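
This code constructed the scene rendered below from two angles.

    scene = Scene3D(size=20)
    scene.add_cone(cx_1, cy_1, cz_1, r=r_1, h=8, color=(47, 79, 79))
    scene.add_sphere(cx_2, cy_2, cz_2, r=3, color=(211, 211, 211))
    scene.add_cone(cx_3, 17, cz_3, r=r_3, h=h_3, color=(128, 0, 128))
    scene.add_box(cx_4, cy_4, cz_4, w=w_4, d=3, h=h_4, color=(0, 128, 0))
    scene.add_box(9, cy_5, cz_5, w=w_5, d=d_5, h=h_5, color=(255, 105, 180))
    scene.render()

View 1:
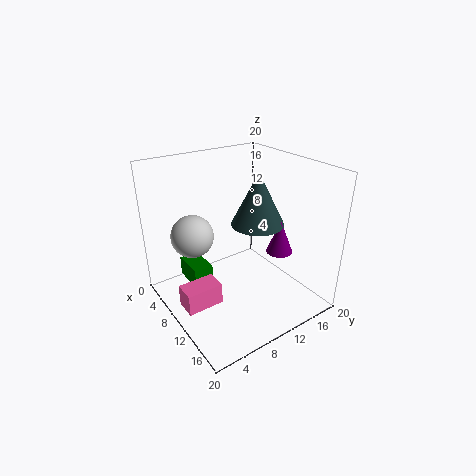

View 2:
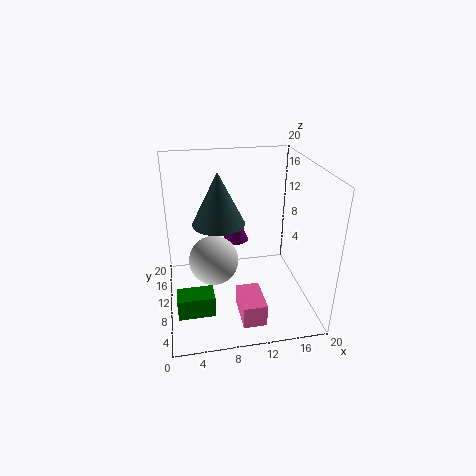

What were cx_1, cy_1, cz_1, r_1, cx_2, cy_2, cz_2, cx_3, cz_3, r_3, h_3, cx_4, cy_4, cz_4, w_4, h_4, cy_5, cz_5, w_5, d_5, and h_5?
cx_1 = 8; cy_1 = 15; cz_1 = 10; r_1 = 4; cx_2 = 6; cy_2 = 5; cz_2 = 10; cx_3 = 11; cz_3 = 6; r_3 = 2; h_3 = 5; cx_4 = 1; cy_4 = 5; cz_4 = 1; w_4 = 5; h_4 = 3; cy_5 = 1; cz_5 = 2; w_5 = 3; d_5 = 5; h_5 = 3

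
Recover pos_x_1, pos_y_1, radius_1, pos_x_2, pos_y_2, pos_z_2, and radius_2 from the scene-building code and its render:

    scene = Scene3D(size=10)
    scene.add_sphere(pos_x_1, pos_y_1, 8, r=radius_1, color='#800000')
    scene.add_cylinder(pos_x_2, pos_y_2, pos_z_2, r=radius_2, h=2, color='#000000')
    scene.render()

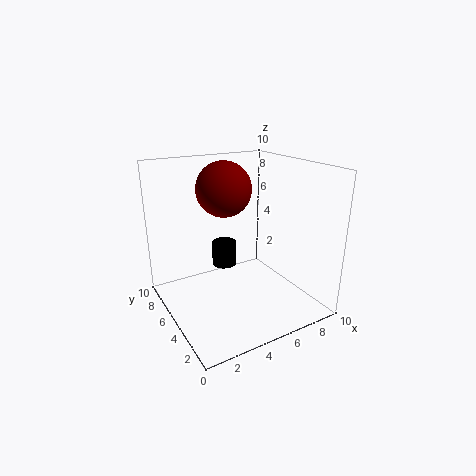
pos_x_1 = 5, pos_y_1 = 7, radius_1 = 2, pos_x_2 = 6, pos_y_2 = 9, pos_z_2 = 1, radius_2 = 1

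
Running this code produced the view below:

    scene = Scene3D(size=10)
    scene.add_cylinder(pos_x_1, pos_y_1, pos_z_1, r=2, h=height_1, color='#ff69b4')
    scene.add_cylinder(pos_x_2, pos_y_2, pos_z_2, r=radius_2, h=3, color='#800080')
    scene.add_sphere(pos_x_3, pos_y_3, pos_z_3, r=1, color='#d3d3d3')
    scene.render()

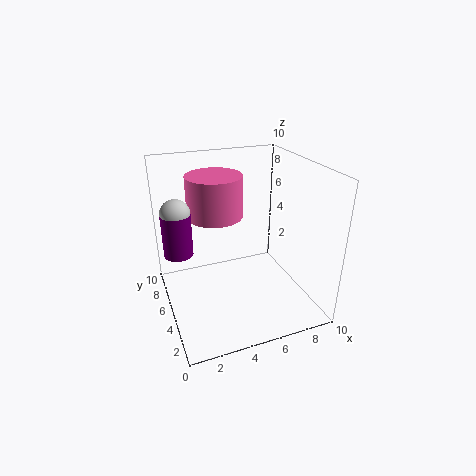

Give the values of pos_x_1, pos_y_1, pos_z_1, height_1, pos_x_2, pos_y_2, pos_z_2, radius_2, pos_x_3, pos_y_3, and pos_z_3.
pos_x_1 = 4, pos_y_1 = 7, pos_z_1 = 6, height_1 = 3, pos_x_2 = 1, pos_y_2 = 6, pos_z_2 = 4, radius_2 = 1, pos_x_3 = 1, pos_y_3 = 6, pos_z_3 = 7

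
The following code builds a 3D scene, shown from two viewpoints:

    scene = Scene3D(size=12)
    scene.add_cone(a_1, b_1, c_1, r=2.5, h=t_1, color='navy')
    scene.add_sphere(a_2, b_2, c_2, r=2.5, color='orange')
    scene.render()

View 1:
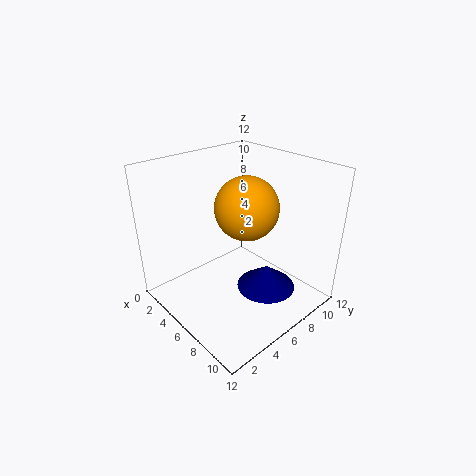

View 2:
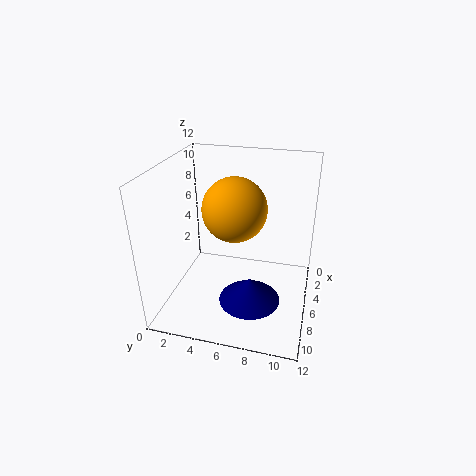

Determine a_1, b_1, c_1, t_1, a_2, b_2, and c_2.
a_1 = 8, b_1 = 7.5, c_1 = 1.5, t_1 = 2, a_2 = 7, b_2 = 6, c_2 = 9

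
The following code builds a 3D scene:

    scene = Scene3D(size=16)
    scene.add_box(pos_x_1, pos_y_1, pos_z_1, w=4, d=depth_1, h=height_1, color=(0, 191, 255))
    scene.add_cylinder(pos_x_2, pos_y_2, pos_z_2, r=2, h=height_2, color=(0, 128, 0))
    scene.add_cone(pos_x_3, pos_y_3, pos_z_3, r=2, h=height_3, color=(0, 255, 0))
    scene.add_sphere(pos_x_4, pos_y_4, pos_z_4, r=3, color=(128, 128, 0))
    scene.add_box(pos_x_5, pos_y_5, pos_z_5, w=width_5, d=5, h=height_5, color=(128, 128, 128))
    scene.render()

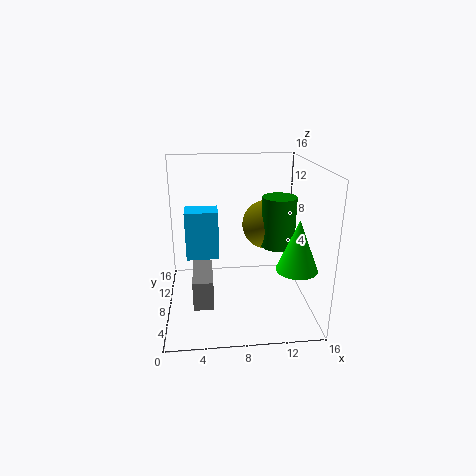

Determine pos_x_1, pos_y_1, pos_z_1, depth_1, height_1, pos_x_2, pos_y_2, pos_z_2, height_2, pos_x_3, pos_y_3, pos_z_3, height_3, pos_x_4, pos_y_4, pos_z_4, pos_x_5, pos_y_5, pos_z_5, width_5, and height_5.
pos_x_1 = 2
pos_y_1 = 11
pos_z_1 = 4
depth_1 = 3
height_1 = 6
pos_x_2 = 13
pos_y_2 = 10
pos_z_2 = 6
height_2 = 6
pos_x_3 = 13
pos_y_3 = 2
pos_z_3 = 7
height_3 = 5
pos_x_4 = 12
pos_y_4 = 12
pos_z_4 = 8
pos_x_5 = 3
pos_y_5 = 2
pos_z_5 = 3
width_5 = 2
height_5 = 3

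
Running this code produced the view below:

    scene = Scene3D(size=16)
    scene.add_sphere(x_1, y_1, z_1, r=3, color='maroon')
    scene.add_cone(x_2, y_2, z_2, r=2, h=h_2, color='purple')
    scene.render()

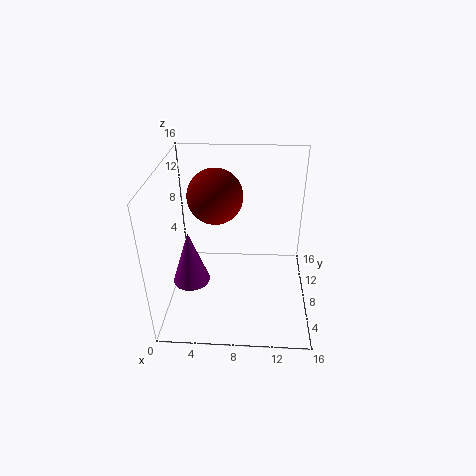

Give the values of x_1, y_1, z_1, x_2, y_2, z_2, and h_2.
x_1 = 5.5; y_1 = 9; z_1 = 12.5; x_2 = 3; y_2 = 5.5; z_2 = 4; h_2 = 6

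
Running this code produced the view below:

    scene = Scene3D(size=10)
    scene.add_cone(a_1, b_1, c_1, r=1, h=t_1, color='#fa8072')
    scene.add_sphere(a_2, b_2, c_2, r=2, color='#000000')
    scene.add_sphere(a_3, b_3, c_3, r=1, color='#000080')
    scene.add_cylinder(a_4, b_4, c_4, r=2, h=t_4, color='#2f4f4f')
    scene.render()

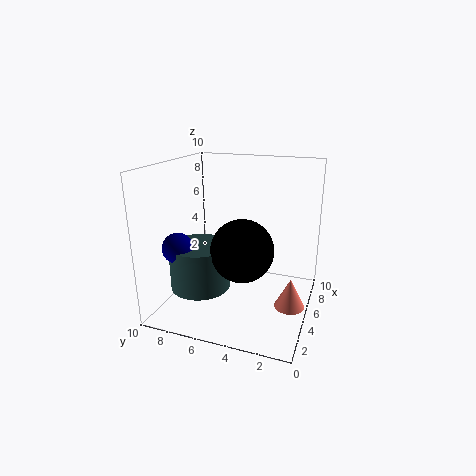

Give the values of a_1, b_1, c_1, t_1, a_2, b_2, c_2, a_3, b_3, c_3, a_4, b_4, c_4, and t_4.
a_1 = 4, b_1 = 1, c_1 = 1, t_1 = 2, a_2 = 3, b_2 = 4, c_2 = 5, a_3 = 2, b_3 = 8, c_3 = 5, a_4 = 3, b_4 = 7, c_4 = 2, t_4 = 3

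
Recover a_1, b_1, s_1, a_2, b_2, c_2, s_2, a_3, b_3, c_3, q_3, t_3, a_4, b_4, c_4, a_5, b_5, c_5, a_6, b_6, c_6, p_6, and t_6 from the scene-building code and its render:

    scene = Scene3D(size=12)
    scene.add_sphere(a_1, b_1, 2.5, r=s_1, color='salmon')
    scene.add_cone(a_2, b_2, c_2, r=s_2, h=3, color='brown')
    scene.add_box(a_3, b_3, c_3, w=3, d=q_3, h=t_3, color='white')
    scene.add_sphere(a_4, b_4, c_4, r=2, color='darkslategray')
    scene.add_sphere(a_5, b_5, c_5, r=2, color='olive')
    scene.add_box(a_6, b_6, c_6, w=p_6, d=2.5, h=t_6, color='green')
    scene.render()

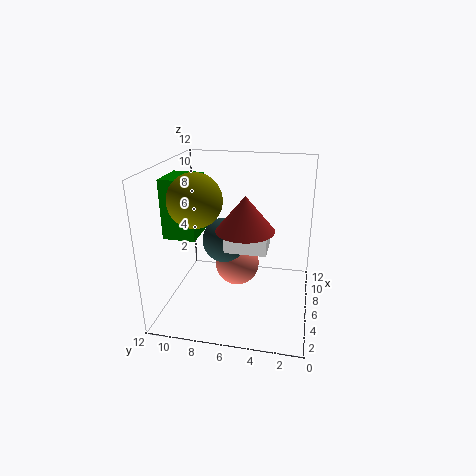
a_1 = 8, b_1 = 6.5, s_1 = 2, a_2 = 6.5, b_2 = 5.5, c_2 = 6.5, s_2 = 2.5, a_3 = 5, b_3 = 3.5, c_3 = 5, q_3 = 3.5, t_3 = 1.5, a_4 = 7.5, b_4 = 7.5, c_4 = 5, a_5 = 3, b_5 = 8.5, c_5 = 10, a_6 = 2.5, b_6 = 8.5, c_6 = 7, p_6 = 3, t_6 = 4.5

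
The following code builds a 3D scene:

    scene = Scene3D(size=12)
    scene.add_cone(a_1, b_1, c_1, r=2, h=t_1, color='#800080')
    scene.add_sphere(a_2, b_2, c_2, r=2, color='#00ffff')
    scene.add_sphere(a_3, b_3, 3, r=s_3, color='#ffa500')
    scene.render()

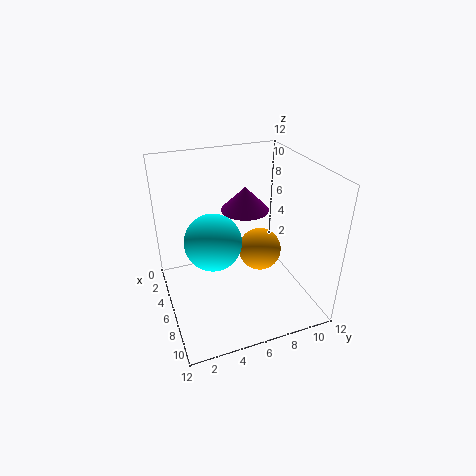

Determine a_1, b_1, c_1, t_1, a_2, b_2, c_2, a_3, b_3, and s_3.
a_1 = 5; b_1 = 7; c_1 = 8; t_1 = 2; a_2 = 9; b_2 = 3; c_2 = 8; a_3 = 4; b_3 = 9; s_3 = 2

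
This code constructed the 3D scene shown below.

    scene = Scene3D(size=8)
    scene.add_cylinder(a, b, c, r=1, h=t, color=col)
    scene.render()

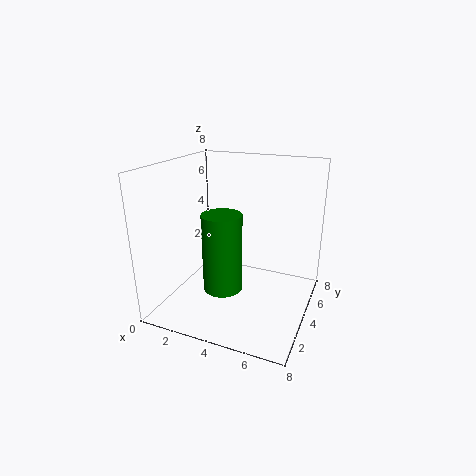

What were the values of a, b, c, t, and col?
a = 4, b = 2, c = 2, t = 4, col = 'green'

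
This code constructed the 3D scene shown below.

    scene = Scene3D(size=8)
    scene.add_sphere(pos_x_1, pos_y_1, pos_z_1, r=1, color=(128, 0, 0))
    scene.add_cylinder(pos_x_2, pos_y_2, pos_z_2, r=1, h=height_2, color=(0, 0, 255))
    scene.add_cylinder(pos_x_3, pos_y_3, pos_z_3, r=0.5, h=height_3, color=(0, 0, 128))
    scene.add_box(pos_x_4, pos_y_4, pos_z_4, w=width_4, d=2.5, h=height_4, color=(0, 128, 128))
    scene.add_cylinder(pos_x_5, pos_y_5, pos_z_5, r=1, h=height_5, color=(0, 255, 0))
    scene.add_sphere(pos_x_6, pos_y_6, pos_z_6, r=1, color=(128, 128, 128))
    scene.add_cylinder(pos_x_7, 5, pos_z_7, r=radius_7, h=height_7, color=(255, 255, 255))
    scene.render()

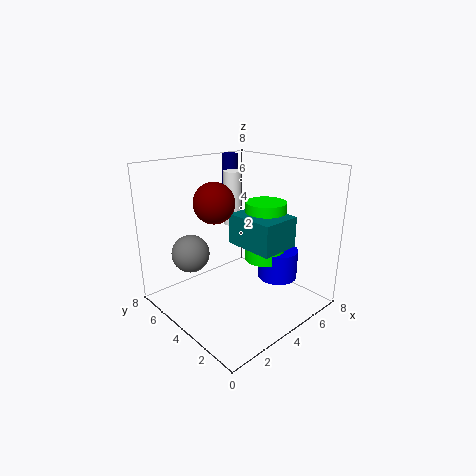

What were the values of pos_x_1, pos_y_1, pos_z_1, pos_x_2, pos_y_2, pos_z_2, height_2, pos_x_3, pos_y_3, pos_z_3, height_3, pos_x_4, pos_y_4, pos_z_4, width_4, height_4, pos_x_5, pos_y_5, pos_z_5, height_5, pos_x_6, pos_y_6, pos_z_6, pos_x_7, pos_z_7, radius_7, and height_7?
pos_x_1 = 2
pos_y_1 = 3.5
pos_z_1 = 6.5
pos_x_2 = 4.5
pos_y_2 = 1.5
pos_z_2 = 2.5
height_2 = 1.5
pos_x_3 = 6.5
pos_y_3 = 7.5
pos_z_3 = 5
height_3 = 3
pos_x_4 = 2.5
pos_y_4 = 0.5
pos_z_4 = 4.5
width_4 = 2
height_4 = 1.5
pos_x_5 = 4
pos_y_5 = 2
pos_z_5 = 3.5
height_5 = 3
pos_x_6 = 1.5
pos_y_6 = 5
pos_z_6 = 3.5
pos_x_7 = 4.5
pos_z_7 = 4.5
radius_7 = 0.5
height_7 = 3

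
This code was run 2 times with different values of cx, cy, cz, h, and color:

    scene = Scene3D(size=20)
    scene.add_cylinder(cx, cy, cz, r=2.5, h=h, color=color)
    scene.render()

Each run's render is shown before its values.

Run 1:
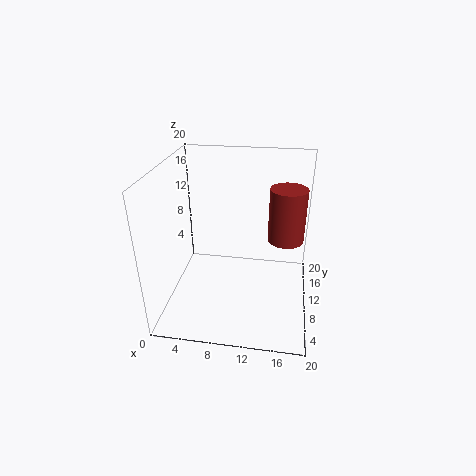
cx = 16.5, cy = 11.5, cz = 9.5, h = 7.5, color = 'brown'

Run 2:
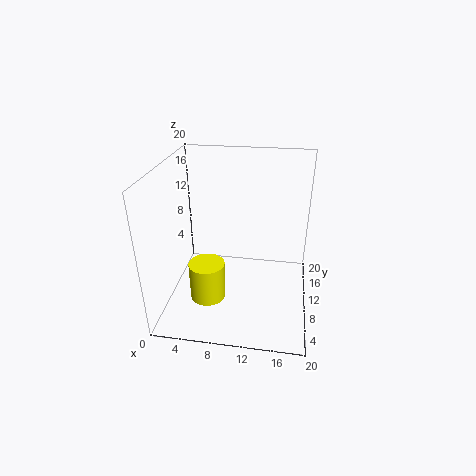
cx = 6, cy = 7.5, cz = 1.5, h = 5.5, color = 'yellow'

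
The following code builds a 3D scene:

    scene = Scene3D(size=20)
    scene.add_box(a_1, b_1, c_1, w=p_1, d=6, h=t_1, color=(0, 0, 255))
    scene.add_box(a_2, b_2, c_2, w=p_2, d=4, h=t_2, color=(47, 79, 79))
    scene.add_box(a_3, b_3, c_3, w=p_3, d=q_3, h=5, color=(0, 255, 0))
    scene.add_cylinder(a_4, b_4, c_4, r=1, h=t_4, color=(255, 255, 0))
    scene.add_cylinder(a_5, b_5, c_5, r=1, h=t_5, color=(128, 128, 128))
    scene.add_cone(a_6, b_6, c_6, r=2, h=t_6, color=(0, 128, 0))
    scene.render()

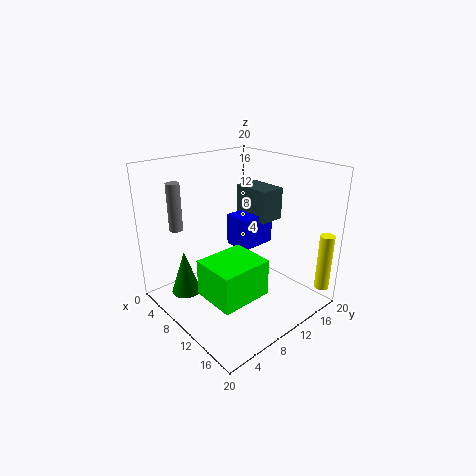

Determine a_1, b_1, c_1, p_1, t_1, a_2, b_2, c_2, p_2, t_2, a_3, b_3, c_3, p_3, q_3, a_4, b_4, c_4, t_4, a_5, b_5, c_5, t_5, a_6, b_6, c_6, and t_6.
a_1 = 4, b_1 = 13, c_1 = 6, p_1 = 4, t_1 = 5, a_2 = 3, b_2 = 16, c_2 = 10, p_2 = 6, t_2 = 5, a_3 = 10, b_3 = 3, c_3 = 4, p_3 = 6, q_3 = 7, a_4 = 19, b_4 = 18, c_4 = 3, t_4 = 8, a_5 = 2, b_5 = 5, c_5 = 10, t_5 = 7, a_6 = 7, b_6 = 3, c_6 = 3, t_6 = 6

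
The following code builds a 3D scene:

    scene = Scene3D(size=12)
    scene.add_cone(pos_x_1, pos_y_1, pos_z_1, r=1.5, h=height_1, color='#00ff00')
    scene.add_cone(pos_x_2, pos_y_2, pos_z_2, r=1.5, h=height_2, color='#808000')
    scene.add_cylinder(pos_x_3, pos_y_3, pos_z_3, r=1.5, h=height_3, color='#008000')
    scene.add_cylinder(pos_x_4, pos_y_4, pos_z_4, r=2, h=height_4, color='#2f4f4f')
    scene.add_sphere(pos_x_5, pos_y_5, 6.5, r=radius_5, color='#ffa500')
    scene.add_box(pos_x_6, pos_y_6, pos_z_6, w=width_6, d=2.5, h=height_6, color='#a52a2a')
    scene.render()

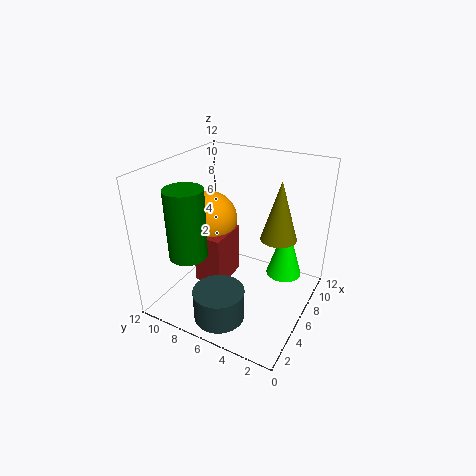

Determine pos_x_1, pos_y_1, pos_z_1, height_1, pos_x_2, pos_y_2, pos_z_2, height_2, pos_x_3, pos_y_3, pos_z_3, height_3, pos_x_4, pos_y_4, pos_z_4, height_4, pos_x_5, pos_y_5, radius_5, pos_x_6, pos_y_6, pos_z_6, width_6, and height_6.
pos_x_1 = 8, pos_y_1 = 2.5, pos_z_1 = 2.5, height_1 = 5, pos_x_2 = 7.5, pos_y_2 = 3, pos_z_2 = 6, height_2 = 5, pos_x_3 = 2.5, pos_y_3 = 8.5, pos_z_3 = 5.5, height_3 = 5.5, pos_x_4 = 2, pos_y_4 = 5.5, pos_z_4 = 1, height_4 = 2.5, pos_x_5 = 7, pos_y_5 = 9.5, radius_5 = 2.5, pos_x_6 = 4.5, pos_y_6 = 7, pos_z_6 = 1.5, width_6 = 3.5, height_6 = 4.5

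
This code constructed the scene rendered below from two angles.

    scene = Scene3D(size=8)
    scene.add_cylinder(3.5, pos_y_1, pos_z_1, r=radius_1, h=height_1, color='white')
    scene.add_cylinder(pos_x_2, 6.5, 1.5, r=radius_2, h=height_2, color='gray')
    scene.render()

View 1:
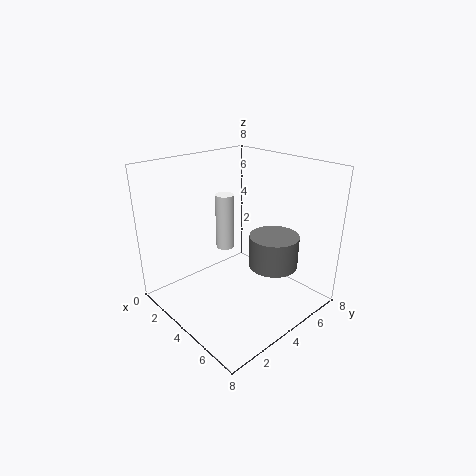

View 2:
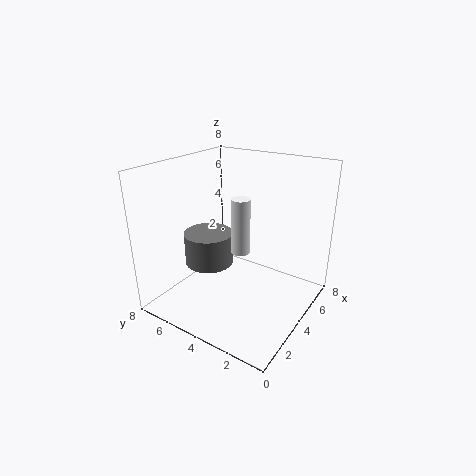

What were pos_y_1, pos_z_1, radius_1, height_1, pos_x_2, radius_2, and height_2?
pos_y_1 = 3.5, pos_z_1 = 3.5, radius_1 = 0.5, height_1 = 3, pos_x_2 = 4.5, radius_2 = 1.5, height_2 = 2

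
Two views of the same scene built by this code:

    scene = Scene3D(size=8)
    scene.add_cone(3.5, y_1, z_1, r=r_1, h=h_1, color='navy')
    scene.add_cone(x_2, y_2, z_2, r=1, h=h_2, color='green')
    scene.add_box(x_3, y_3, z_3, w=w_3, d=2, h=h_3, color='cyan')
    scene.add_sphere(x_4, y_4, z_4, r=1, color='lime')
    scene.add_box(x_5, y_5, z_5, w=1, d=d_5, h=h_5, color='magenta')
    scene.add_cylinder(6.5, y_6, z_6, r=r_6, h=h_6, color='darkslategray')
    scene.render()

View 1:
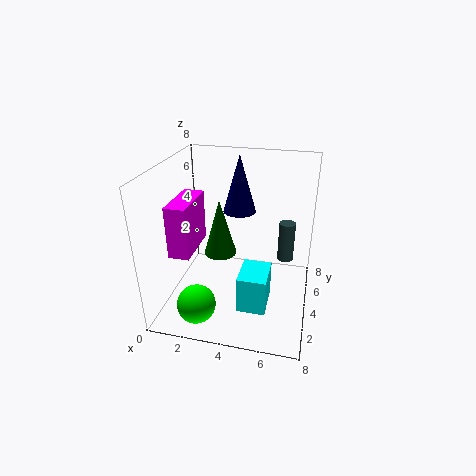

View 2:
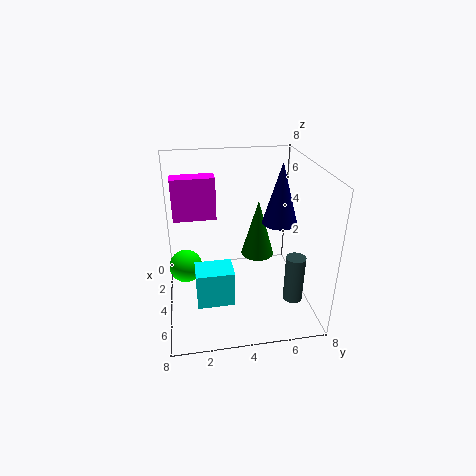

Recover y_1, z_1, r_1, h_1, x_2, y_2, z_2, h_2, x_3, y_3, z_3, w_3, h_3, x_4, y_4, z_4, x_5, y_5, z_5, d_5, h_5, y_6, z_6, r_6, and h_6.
y_1 = 6.5; z_1 = 4.5; r_1 = 1; h_1 = 3.5; x_2 = 2.5; y_2 = 5.5; z_2 = 2; h_2 = 3.5; x_3 = 4.5; y_3 = 1.5; z_3 = 1; w_3 = 1.5; h_3 = 2; x_4 = 2.5; y_4 = 1; z_4 = 1.5; x_5 = 1.5; y_5 = 0.5; z_5 = 4.5; d_5 = 2.5; h_5 = 2.5; y_6 = 6.5; z_6 = 1.5; r_6 = 0.5; h_6 = 2.5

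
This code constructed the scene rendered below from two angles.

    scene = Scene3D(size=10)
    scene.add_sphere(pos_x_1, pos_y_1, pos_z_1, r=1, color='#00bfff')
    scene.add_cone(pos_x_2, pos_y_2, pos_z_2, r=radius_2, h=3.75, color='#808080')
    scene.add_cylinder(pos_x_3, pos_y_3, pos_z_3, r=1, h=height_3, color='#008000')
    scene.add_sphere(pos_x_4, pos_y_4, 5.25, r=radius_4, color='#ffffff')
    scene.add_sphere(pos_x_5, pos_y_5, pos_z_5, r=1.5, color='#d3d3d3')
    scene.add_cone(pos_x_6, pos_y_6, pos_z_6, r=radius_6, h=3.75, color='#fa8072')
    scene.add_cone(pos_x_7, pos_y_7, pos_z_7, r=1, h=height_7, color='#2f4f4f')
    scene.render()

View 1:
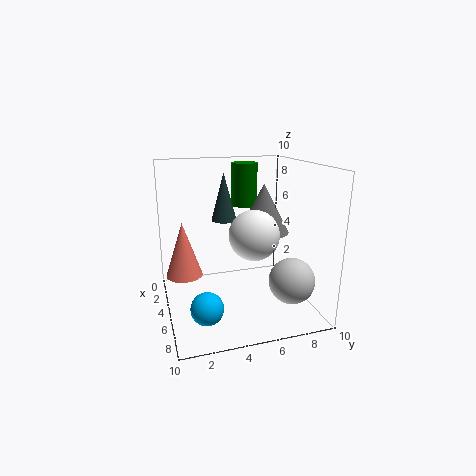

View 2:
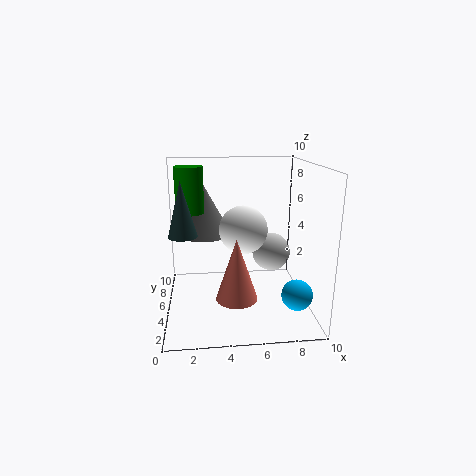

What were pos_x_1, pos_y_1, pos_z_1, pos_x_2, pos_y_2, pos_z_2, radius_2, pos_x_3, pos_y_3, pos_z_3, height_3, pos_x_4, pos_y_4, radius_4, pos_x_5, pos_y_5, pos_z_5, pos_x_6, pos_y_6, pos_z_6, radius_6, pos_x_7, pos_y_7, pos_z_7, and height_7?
pos_x_1 = 8.5, pos_y_1 = 2, pos_z_1 = 2, pos_x_2 = 2.75, pos_y_2 = 7.75, pos_z_2 = 4.5, radius_2 = 2, pos_x_3 = 1.75, pos_y_3 = 6.5, pos_z_3 = 6.5, height_3 = 3.25, pos_x_4 = 5.5, pos_y_4 = 6, radius_4 = 1.75, pos_x_5 = 8, pos_y_5 = 7.75, pos_z_5 = 2.75, pos_x_6 = 4.5, pos_y_6 = 1.25, pos_z_6 = 2.5, radius_6 = 1.25, pos_x_7 = 1.25, pos_y_7 = 5, pos_z_7 = 5.25, height_7 = 3.75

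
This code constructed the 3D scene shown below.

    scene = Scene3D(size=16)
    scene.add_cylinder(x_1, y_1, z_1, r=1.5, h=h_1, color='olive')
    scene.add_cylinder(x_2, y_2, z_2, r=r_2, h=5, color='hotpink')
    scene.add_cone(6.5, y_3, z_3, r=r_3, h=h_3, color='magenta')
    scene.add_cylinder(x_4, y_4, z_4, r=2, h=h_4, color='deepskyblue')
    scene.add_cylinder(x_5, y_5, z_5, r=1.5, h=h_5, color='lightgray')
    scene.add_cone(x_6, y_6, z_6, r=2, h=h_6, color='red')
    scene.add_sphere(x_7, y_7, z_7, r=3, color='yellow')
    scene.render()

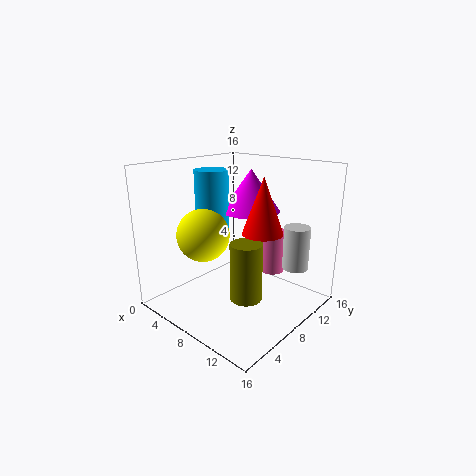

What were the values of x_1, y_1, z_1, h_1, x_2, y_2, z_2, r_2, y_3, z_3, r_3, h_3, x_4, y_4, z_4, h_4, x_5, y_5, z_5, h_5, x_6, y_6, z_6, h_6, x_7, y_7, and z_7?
x_1 = 13; y_1 = 3.5; z_1 = 4.5; h_1 = 5.5; x_2 = 9.5; y_2 = 12.5; z_2 = 3; r_2 = 1.5; y_3 = 12; z_3 = 10; r_3 = 3.5; h_3 = 5; x_4 = 3.5; y_4 = 8.5; z_4 = 8; h_4 = 7; x_5 = 12.5; y_5 = 13; z_5 = 4; h_5 = 5; x_6 = 12.5; y_6 = 6.5; z_6 = 10; h_6 = 5.5; x_7 = 4.5; y_7 = 6; z_7 = 8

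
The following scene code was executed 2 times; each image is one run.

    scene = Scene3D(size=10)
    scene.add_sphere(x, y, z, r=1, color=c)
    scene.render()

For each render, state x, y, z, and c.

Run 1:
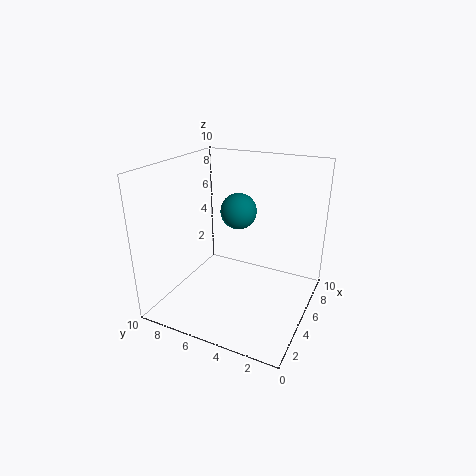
x = 2; y = 3.5; z = 8.25; c = 'teal'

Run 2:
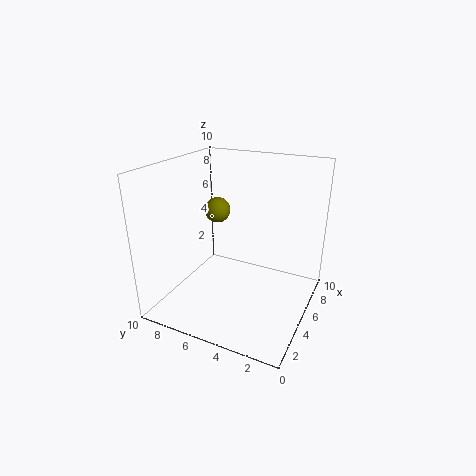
x = 7.5; y = 8; z = 5.75; c = 'olive'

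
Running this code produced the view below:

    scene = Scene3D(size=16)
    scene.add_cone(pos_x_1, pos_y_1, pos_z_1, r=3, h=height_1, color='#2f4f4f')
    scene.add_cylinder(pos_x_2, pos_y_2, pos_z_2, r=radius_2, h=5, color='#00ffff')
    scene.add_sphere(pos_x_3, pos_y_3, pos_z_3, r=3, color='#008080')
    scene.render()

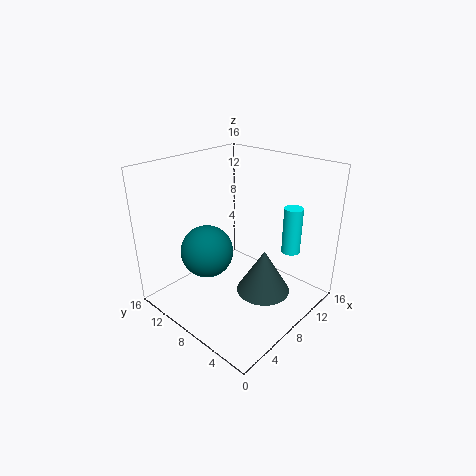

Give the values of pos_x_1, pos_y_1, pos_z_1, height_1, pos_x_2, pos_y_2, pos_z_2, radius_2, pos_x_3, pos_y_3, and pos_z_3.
pos_x_1 = 9; pos_y_1 = 5; pos_z_1 = 2; height_1 = 5; pos_x_2 = 11; pos_y_2 = 3; pos_z_2 = 7; radius_2 = 1; pos_x_3 = 6; pos_y_3 = 11; pos_z_3 = 6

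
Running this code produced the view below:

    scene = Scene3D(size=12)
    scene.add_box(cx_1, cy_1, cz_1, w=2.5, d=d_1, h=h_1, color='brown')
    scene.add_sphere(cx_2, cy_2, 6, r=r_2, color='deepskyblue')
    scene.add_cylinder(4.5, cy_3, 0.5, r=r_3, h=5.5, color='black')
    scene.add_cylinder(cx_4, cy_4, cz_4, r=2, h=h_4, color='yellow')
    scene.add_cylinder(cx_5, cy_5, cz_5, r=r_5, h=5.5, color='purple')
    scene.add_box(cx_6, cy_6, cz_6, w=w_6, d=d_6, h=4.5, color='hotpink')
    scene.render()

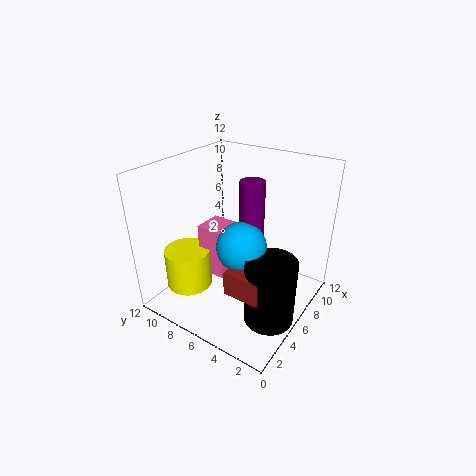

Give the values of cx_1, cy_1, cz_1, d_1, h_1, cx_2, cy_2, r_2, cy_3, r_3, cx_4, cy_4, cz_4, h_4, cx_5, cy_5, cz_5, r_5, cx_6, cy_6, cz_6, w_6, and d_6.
cx_1 = 2.5; cy_1 = 2; cz_1 = 3; d_1 = 3; h_1 = 2; cx_2 = 5; cy_2 = 5; r_2 = 2; cy_3 = 2; r_3 = 2; cx_4 = 4; cy_4 = 10; cz_4 = 1; h_4 = 3.5; cx_5 = 6.5; cy_5 = 5; cz_5 = 5.5; r_5 = 1; cx_6 = 5; cy_6 = 7; cz_6 = 2; w_6 = 2.5; d_6 = 2.5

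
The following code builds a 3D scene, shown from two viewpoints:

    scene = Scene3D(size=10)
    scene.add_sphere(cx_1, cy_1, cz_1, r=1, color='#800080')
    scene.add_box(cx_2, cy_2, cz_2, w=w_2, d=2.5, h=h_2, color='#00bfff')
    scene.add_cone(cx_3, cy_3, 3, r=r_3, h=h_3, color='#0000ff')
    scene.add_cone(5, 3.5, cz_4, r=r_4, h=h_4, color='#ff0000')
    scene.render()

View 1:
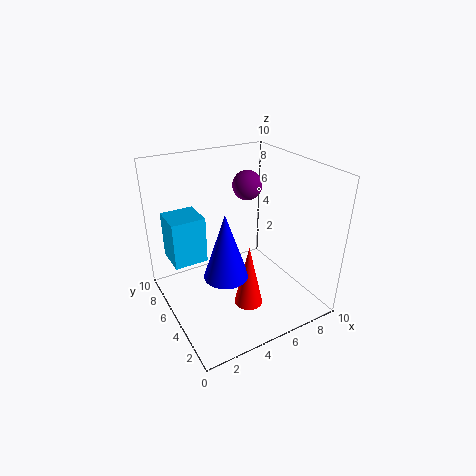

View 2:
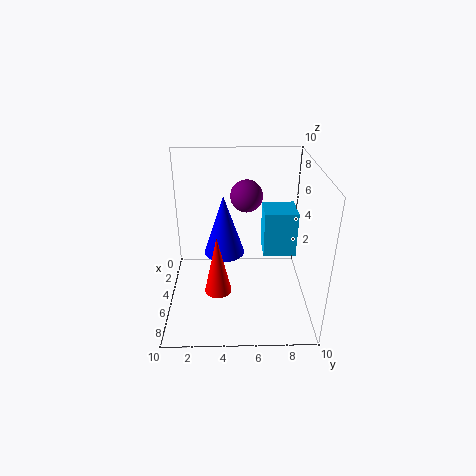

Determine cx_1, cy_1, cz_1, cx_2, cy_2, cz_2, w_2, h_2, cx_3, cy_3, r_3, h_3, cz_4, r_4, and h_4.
cx_1 = 6
cy_1 = 5.5
cz_1 = 8.5
cx_2 = 1
cy_2 = 7
cz_2 = 2.5
w_2 = 2.5
h_2 = 3.5
cx_3 = 3.5
cy_3 = 4
r_3 = 1.5
h_3 = 4.5
cz_4 = 0.5
r_4 = 1
h_4 = 4.5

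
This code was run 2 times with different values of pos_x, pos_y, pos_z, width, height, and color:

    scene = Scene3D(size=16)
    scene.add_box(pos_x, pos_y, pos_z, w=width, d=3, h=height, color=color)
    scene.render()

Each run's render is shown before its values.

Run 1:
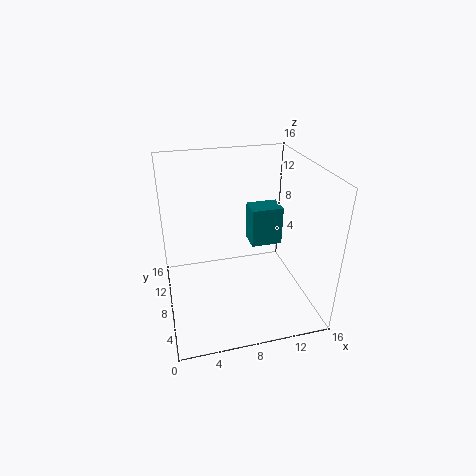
pos_x = 11
pos_y = 12
pos_z = 4
width = 4
height = 5
color = 'teal'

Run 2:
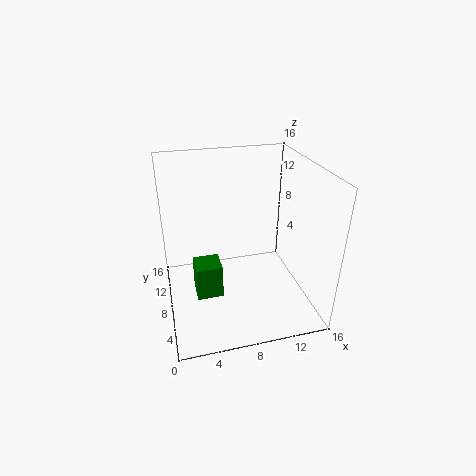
pos_x = 3
pos_y = 7
pos_z = 1
width = 3
height = 4
color = 'green'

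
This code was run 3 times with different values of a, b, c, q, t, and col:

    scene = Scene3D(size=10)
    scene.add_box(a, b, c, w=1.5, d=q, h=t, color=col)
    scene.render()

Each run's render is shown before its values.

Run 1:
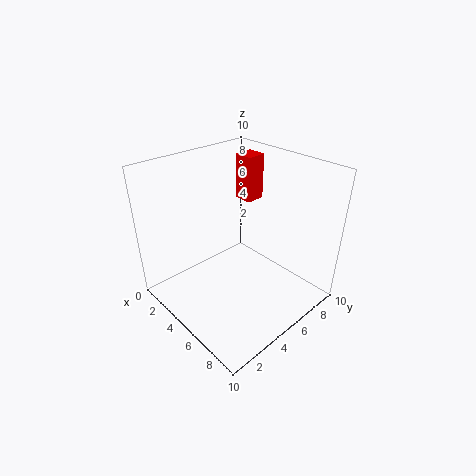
a = 1.5
b = 8
c = 6
q = 1.5
t = 3.5
col = 'red'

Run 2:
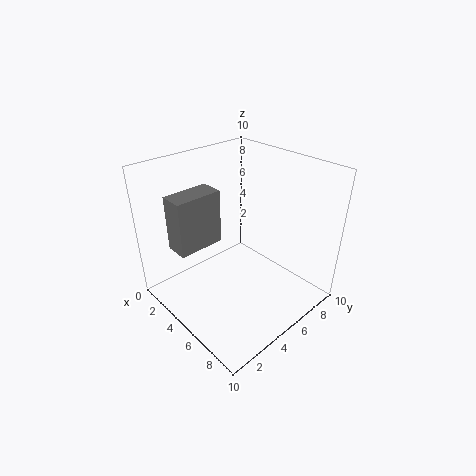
a = 3.5
b = 0.5
c = 5.5
q = 3
t = 3.5
col = 'gray'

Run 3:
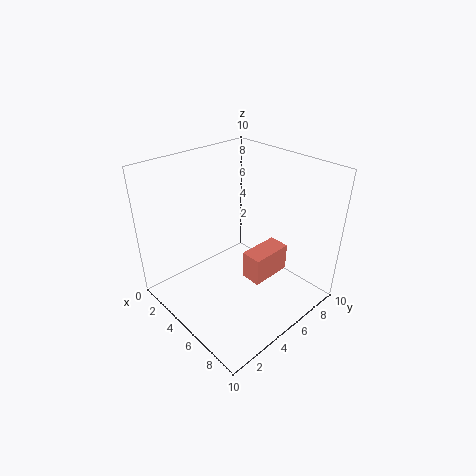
a = 5.5
b = 5
c = 2
q = 3
t = 2
col = 'salmon'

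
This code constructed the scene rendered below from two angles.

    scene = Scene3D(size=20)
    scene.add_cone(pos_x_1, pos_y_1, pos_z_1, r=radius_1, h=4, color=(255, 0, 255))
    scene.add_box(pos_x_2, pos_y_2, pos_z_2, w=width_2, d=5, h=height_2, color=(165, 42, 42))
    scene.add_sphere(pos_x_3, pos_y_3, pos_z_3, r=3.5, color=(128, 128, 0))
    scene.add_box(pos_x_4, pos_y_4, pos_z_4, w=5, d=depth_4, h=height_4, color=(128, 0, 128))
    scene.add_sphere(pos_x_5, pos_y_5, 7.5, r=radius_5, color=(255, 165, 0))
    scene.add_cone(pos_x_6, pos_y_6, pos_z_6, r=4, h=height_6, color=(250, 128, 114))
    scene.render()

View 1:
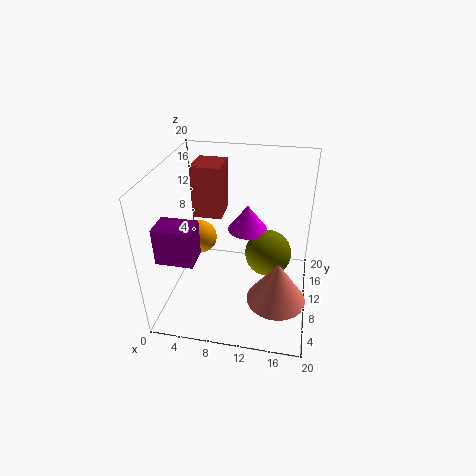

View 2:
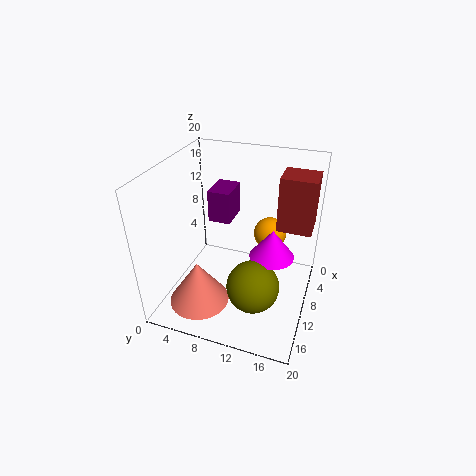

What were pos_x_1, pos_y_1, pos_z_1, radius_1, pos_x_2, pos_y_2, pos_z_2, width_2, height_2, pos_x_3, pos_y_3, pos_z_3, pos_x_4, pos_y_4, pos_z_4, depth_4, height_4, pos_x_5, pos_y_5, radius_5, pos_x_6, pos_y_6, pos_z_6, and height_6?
pos_x_1 = 10.5
pos_y_1 = 15
pos_z_1 = 8.5
radius_1 = 3
pos_x_2 = 2
pos_y_2 = 14.5
pos_z_2 = 10
width_2 = 4.5
height_2 = 8
pos_x_3 = 14
pos_y_3 = 13.5
pos_z_3 = 5.5
pos_x_4 = 0.5
pos_y_4 = 3.5
pos_z_4 = 9
depth_4 = 3.5
height_4 = 5
pos_x_5 = 3.5
pos_y_5 = 13
radius_5 = 2.5
pos_x_6 = 16
pos_y_6 = 6.5
pos_z_6 = 3
height_6 = 6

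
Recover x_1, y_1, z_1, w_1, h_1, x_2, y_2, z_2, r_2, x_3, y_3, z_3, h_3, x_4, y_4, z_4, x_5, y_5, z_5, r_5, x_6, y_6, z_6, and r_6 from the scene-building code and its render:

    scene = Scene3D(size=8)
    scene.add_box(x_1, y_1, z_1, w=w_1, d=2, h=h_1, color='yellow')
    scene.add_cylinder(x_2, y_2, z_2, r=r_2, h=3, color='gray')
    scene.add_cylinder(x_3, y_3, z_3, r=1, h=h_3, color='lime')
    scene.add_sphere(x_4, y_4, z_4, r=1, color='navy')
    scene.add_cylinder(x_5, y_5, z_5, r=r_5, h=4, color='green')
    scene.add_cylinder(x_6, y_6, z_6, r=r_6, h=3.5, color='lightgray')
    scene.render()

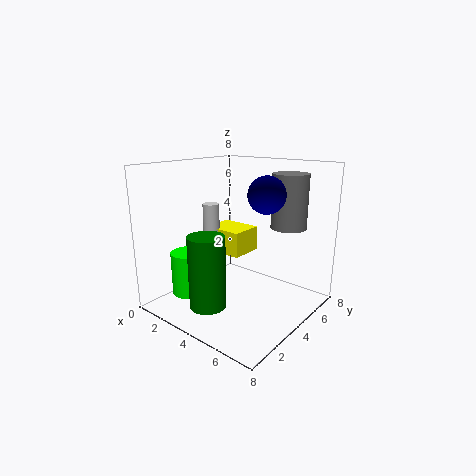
x_1 = 1
y_1 = 4.5
z_1 = 2.5
w_1 = 2.5
h_1 = 1.5
x_2 = 6
y_2 = 6
z_2 = 4.5
r_2 = 1
x_3 = 1.5
y_3 = 2.5
z_3 = 0.5
h_3 = 2.5
x_4 = 5.5
y_4 = 4.5
z_4 = 6.5
x_5 = 3.5
y_5 = 2
z_5 = 0.5
r_5 = 1
x_6 = 1.5
y_6 = 4.5
z_6 = 2
r_6 = 0.5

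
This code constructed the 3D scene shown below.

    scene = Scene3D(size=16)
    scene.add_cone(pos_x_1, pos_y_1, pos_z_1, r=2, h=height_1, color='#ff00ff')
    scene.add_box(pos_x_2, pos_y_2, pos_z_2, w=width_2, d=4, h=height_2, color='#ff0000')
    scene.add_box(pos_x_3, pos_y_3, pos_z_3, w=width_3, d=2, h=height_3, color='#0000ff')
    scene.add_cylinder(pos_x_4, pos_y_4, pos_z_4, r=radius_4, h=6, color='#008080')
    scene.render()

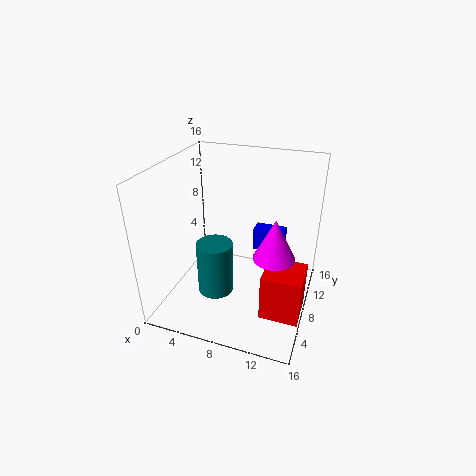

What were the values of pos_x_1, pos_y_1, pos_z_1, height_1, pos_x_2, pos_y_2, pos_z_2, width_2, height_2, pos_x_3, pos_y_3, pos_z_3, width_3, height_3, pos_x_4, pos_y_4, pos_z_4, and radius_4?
pos_x_1 = 13
pos_y_1 = 4
pos_z_1 = 9
height_1 = 4
pos_x_2 = 12
pos_y_2 = 3
pos_z_2 = 2
width_2 = 4
height_2 = 5
pos_x_3 = 8
pos_y_3 = 14
pos_z_3 = 3
width_3 = 4
height_3 = 3
pos_x_4 = 6
pos_y_4 = 6
pos_z_4 = 2
radius_4 = 2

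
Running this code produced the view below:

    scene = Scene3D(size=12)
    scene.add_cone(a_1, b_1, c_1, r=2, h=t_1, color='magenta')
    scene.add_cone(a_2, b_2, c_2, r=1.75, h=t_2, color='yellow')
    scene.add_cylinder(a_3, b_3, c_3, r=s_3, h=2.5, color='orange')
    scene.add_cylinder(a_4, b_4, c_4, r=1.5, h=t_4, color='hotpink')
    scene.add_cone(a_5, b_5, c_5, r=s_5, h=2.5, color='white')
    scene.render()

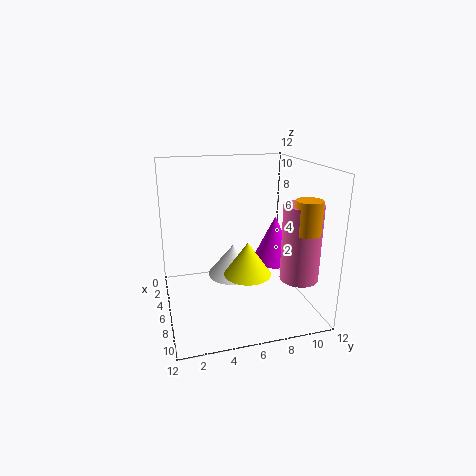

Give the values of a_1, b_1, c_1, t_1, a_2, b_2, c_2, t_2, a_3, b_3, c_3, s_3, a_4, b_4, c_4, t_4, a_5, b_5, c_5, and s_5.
a_1 = 4.25; b_1 = 10; c_1 = 2.75; t_1 = 4.25; a_2 = 9.5; b_2 = 5.75; c_2 = 4.5; t_2 = 2.5; a_3 = 10.25; b_3 = 10; c_3 = 7.5; s_3 = 1; a_4 = 9.5; b_4 = 10; c_4 = 3.5; t_4 = 6; a_5 = 7.25; b_5 = 5.25; c_5 = 3.5; s_5 = 2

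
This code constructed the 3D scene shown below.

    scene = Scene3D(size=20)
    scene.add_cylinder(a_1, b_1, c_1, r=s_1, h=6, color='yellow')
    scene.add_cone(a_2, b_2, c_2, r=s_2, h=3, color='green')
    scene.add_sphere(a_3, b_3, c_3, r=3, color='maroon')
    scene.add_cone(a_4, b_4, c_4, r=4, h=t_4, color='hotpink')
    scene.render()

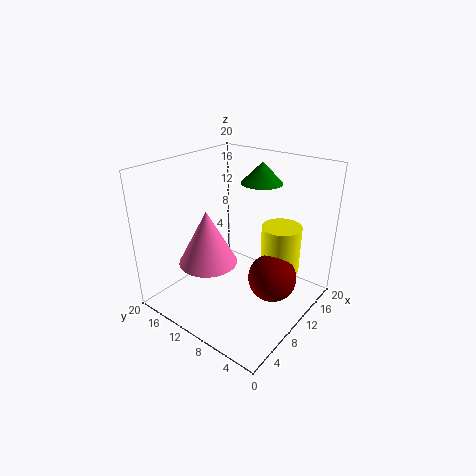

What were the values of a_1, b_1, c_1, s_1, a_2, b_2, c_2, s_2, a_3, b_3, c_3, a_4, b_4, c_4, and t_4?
a_1 = 10.5, b_1 = 3.5, c_1 = 7.5, s_1 = 2.5, a_2 = 15.5, b_2 = 10, c_2 = 16.5, s_2 = 3, a_3 = 8, b_3 = 3, c_3 = 7.5, a_4 = 6.5, b_4 = 12.5, c_4 = 7, t_4 = 7.5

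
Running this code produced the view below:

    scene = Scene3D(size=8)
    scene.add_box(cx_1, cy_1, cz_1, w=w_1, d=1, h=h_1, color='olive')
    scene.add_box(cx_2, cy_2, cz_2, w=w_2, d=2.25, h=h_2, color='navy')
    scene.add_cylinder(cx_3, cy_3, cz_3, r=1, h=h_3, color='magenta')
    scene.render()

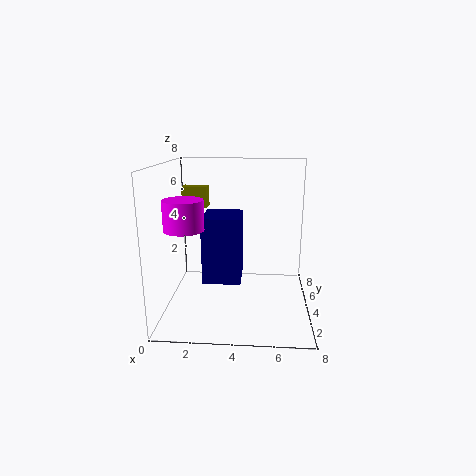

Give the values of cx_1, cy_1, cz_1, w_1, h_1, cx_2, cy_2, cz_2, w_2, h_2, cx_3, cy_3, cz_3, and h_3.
cx_1 = 0.5, cy_1 = 5.75, cz_1 = 5.25, w_1 = 1.5, h_1 = 1.25, cx_2 = 2.25, cy_2 = 2.25, cz_2 = 2, w_2 = 2, h_2 = 3.5, cx_3 = 1.5, cy_3 = 2, cz_3 = 5, h_3 = 1.5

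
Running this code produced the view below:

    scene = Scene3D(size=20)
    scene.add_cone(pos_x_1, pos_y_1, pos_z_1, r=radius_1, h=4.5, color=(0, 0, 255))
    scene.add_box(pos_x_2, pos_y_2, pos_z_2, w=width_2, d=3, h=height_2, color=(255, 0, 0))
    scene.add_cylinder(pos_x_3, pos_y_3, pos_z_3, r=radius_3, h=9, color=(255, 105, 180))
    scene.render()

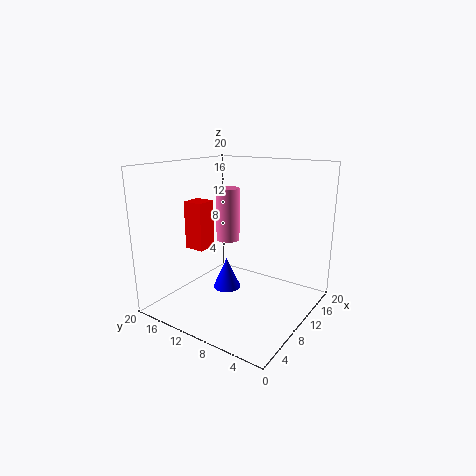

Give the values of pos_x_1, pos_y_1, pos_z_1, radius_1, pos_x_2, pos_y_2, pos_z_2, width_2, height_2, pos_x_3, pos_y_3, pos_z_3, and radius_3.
pos_x_1 = 10; pos_y_1 = 12; pos_z_1 = 2; radius_1 = 2; pos_x_2 = 8; pos_y_2 = 15; pos_z_2 = 7.5; width_2 = 3; height_2 = 7; pos_x_3 = 18; pos_y_3 = 17.5; pos_z_3 = 6; radius_3 = 2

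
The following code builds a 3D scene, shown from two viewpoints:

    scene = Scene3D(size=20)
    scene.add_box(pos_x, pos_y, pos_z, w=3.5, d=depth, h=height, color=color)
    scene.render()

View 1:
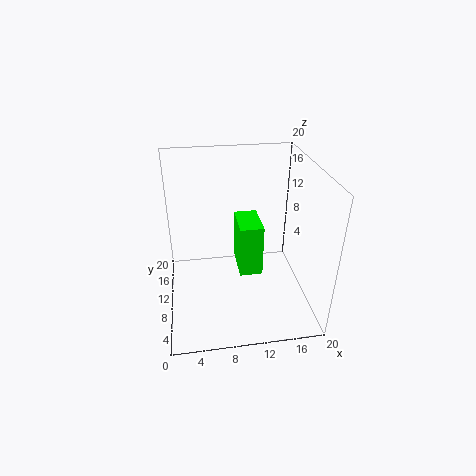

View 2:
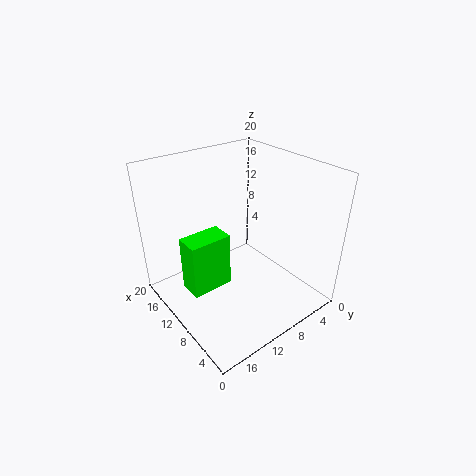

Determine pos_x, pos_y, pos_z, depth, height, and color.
pos_x = 10.5, pos_y = 11, pos_z = 2.5, depth = 6, height = 8, color = 'lime'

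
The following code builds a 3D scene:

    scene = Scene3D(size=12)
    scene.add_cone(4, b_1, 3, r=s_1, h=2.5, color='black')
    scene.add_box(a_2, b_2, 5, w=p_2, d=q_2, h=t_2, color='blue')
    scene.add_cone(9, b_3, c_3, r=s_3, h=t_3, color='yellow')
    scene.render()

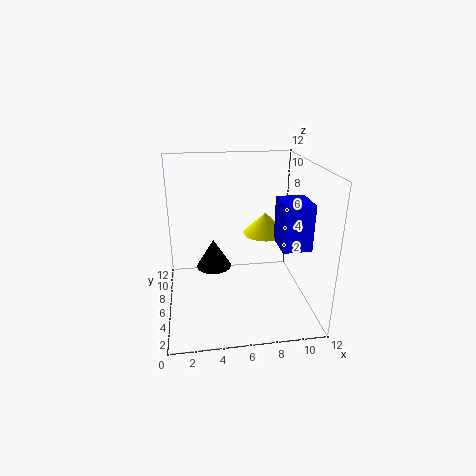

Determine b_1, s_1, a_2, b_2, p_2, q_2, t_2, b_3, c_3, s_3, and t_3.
b_1 = 7; s_1 = 1.5; a_2 = 9.5; b_2 = 4.5; p_2 = 2.5; q_2 = 3; t_2 = 4; b_3 = 9; c_3 = 5; s_3 = 2; t_3 = 2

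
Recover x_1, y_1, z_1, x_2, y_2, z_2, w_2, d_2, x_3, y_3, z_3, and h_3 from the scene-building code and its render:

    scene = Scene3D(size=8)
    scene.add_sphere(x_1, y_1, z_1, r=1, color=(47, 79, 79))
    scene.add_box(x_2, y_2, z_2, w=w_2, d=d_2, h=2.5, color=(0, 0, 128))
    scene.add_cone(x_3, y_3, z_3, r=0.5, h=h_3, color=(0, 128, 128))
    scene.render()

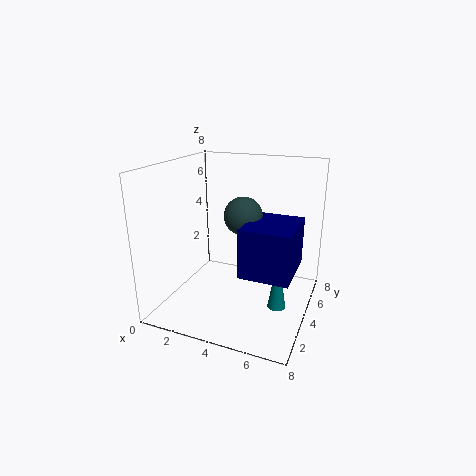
x_1 = 4.5
y_1 = 3.5
z_1 = 5.5
x_2 = 5
y_2 = 1.5
z_2 = 3
w_2 = 2.5
d_2 = 3
x_3 = 6.5
y_3 = 3.5
z_3 = 0.5
h_3 = 3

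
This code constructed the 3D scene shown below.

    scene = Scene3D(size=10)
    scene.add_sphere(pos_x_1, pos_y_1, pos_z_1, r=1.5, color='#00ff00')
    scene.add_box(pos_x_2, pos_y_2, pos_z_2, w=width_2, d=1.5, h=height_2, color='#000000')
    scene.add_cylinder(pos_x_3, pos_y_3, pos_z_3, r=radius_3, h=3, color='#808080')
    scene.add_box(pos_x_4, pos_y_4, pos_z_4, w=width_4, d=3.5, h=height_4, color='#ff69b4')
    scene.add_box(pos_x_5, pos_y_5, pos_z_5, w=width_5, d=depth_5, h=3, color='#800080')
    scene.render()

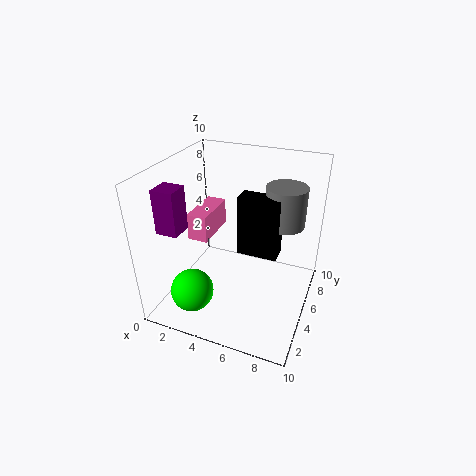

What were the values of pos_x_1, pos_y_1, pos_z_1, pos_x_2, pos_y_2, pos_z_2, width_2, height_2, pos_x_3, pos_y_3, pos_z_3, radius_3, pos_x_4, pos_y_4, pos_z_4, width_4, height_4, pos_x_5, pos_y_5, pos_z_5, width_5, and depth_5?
pos_x_1 = 2.5; pos_y_1 = 2.5; pos_z_1 = 1.5; pos_x_2 = 4.5; pos_y_2 = 6; pos_z_2 = 3; width_2 = 3; height_2 = 4.5; pos_x_3 = 7.5; pos_y_3 = 8; pos_z_3 = 5; radius_3 = 1.5; pos_x_4 = 1; pos_y_4 = 5; pos_z_4 = 4; width_4 = 1.5; height_4 = 2; pos_x_5 = 0.5; pos_y_5 = 2; pos_z_5 = 6; width_5 = 1.5; depth_5 = 1.5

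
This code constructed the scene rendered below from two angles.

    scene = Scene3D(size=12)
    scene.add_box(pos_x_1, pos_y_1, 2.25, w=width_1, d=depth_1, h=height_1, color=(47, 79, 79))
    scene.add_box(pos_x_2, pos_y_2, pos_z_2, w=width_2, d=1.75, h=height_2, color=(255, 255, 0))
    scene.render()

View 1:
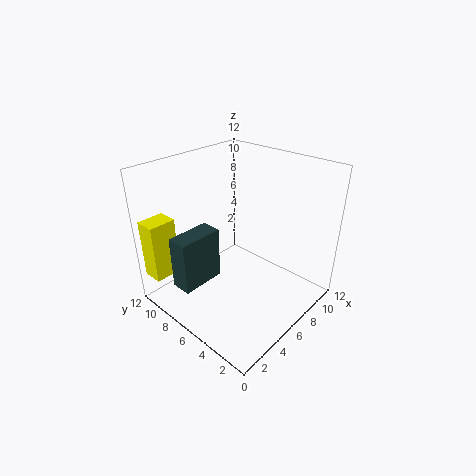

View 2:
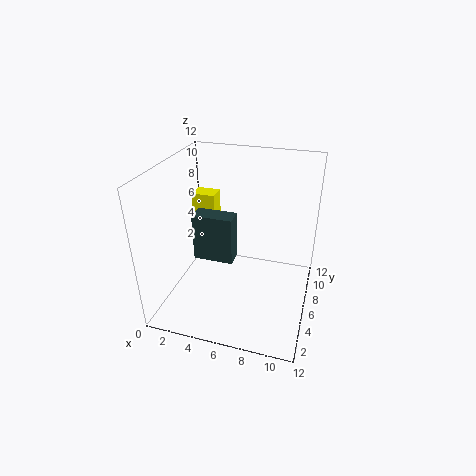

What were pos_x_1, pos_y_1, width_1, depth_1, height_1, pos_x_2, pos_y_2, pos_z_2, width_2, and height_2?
pos_x_1 = 1.25; pos_y_1 = 7.25; width_1 = 3.75; depth_1 = 1.75; height_1 = 4.5; pos_x_2 = 0.25; pos_y_2 = 9.75; pos_z_2 = 2.75; width_2 = 2.25; height_2 = 5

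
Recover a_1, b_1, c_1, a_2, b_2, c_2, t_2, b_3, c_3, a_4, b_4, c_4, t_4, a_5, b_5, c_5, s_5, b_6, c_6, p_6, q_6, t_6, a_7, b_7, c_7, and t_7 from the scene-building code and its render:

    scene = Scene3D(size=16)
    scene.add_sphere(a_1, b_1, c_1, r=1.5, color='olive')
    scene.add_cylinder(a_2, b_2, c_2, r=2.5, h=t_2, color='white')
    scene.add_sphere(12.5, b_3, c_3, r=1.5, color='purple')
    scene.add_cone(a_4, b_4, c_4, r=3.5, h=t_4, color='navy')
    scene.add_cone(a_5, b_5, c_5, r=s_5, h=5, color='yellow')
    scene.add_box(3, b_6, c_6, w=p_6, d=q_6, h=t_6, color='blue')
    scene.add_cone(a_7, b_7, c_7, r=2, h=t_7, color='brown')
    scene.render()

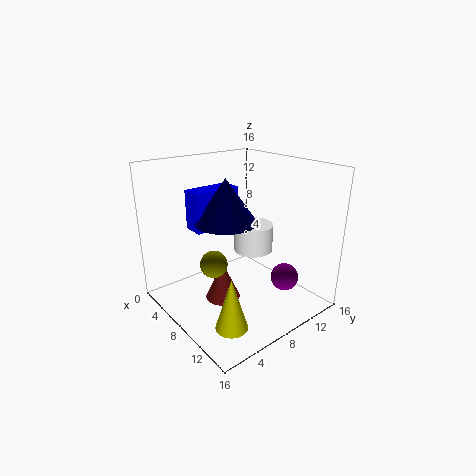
a_1 = 7.5
b_1 = 5
c_1 = 5.5
a_2 = 5
b_2 = 13
c_2 = 4
t_2 = 3.5
b_3 = 11
c_3 = 4
a_4 = 6.5
b_4 = 7.5
c_4 = 9.5
t_4 = 5
a_5 = 14.5
b_5 = 2
c_5 = 3
s_5 = 1.5
b_6 = 4.5
c_6 = 8.5
p_6 = 2.5
q_6 = 5.5
t_6 = 4.5
a_7 = 7
b_7 = 6.5
c_7 = 0.5
t_7 = 4.5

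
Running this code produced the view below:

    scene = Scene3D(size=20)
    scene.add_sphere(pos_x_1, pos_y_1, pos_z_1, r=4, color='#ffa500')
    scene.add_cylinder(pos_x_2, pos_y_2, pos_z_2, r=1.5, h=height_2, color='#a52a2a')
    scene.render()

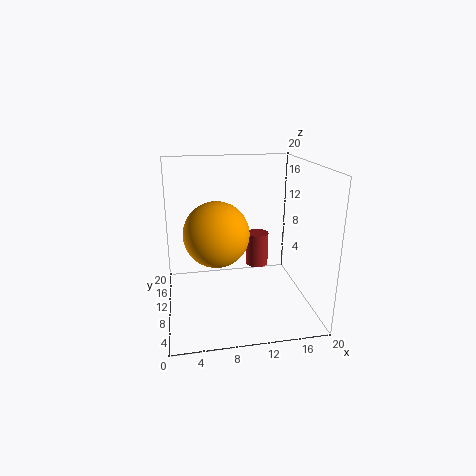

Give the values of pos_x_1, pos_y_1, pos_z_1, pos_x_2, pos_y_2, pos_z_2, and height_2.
pos_x_1 = 6.5
pos_y_1 = 5.5
pos_z_1 = 12.5
pos_x_2 = 12.5
pos_y_2 = 9
pos_z_2 = 6.5
height_2 = 4.5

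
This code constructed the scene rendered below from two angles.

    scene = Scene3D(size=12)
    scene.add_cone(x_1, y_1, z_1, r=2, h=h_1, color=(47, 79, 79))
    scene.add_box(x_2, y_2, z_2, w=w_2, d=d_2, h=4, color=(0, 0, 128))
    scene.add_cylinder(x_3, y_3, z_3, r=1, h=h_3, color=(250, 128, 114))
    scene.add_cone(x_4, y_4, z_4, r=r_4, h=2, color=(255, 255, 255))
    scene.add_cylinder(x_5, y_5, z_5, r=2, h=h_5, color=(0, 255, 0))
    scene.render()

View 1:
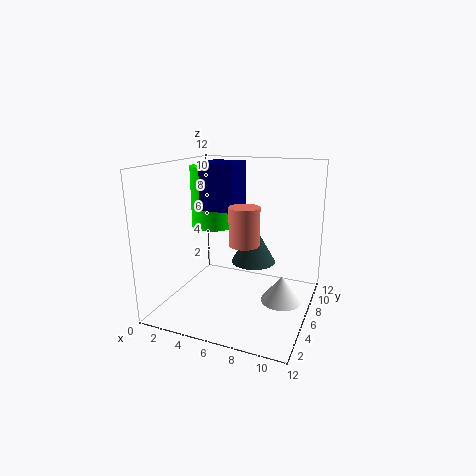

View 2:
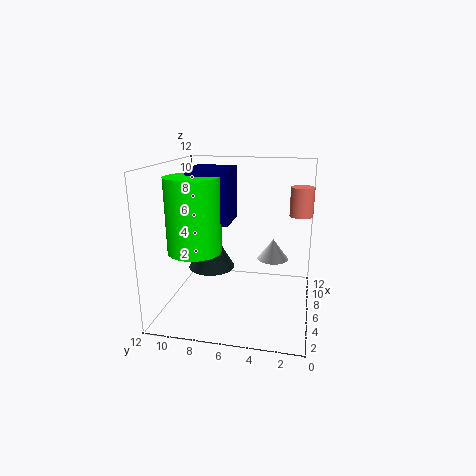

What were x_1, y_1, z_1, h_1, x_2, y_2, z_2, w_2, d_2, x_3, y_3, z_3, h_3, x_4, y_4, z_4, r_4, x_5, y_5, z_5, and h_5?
x_1 = 6.5, y_1 = 8.5, z_1 = 3, h_1 = 3.5, x_2 = 2.5, y_2 = 6, z_2 = 8, w_2 = 3, d_2 = 3, x_3 = 8.5, y_3 = 1, z_3 = 7.5, h_3 = 2.5, x_4 = 10.5, y_4 = 3.5, z_4 = 2.5, r_4 = 1.5, x_5 = 2.5, y_5 = 8.5, z_5 = 6, h_5 = 5.5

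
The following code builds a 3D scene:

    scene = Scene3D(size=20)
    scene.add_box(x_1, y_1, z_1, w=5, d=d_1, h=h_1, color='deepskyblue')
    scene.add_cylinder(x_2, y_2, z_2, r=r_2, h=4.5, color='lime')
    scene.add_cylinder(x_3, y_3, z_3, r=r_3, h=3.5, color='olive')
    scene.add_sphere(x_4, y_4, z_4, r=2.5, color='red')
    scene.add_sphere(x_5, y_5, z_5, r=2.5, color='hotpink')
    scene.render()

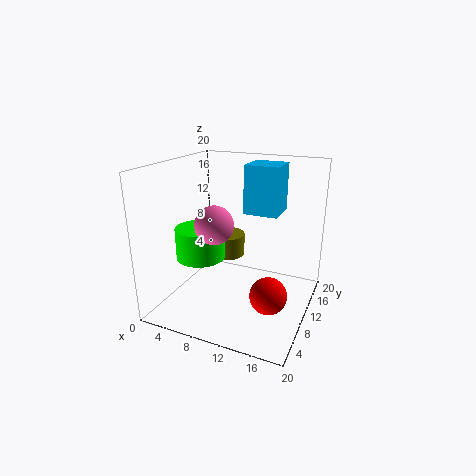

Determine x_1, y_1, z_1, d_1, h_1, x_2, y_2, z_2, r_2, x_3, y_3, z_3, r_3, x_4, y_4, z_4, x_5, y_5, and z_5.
x_1 = 9.5; y_1 = 13; z_1 = 12.5; d_1 = 5; h_1 = 7; x_2 = 4.5; y_2 = 9; z_2 = 6.5; r_2 = 3.5; x_3 = 5; y_3 = 16.5; z_3 = 4; r_3 = 3; x_4 = 15.5; y_4 = 7.5; z_4 = 3.5; x_5 = 8.5; y_5 = 6; z_5 = 13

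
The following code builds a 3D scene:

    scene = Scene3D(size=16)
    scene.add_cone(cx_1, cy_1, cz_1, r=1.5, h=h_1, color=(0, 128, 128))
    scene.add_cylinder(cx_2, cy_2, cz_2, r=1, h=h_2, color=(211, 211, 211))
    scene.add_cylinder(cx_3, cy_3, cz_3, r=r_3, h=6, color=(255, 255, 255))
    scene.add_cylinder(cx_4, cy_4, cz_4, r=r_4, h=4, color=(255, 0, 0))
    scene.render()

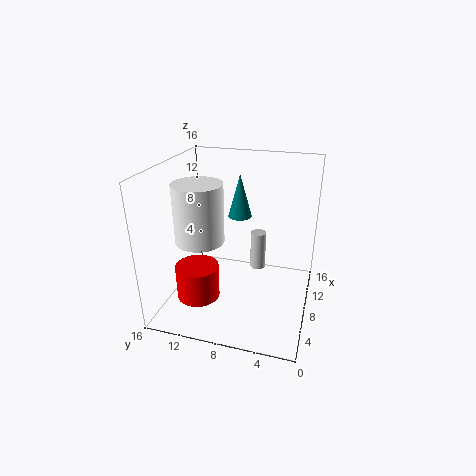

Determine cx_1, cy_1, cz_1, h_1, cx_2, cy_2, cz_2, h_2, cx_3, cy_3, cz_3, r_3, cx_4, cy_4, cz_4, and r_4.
cx_1 = 14, cy_1 = 9.5, cz_1 = 8, h_1 = 5.5, cx_2 = 14, cy_2 = 7, cz_2 = 1, h_2 = 5, cx_3 = 4.5, cy_3 = 11, cz_3 = 9, r_3 = 2.5, cx_4 = 6.5, cy_4 = 12.5, cz_4 = 0.5, r_4 = 2.5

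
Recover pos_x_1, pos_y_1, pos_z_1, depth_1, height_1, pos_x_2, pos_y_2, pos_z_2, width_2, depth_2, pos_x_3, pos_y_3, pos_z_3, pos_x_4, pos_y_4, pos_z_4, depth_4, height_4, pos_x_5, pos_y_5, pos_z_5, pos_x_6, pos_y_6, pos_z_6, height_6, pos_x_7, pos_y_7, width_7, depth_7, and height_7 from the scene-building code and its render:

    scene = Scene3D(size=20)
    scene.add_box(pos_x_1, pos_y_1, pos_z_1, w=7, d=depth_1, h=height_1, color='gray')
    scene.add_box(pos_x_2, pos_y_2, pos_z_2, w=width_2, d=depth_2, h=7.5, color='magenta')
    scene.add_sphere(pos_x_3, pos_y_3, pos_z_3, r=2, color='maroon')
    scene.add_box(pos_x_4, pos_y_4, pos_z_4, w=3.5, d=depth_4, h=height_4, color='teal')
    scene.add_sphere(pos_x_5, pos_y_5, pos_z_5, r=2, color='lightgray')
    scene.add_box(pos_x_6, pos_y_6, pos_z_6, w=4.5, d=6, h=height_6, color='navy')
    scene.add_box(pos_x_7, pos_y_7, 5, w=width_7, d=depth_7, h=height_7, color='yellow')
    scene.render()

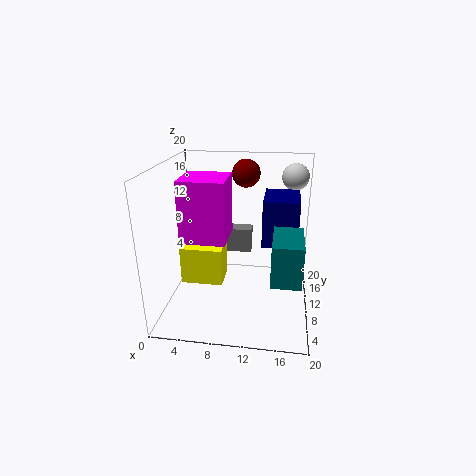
pos_x_1 = 4
pos_y_1 = 17.5
pos_z_1 = 4
depth_1 = 2.5
height_1 = 4
pos_x_2 = 4
pos_y_2 = 3
pos_z_2 = 12
width_2 = 5.5
depth_2 = 5.5
pos_x_3 = 10.5
pos_y_3 = 14.5
pos_z_3 = 18
pos_x_4 = 15
pos_y_4 = 0.5
pos_z_4 = 8.5
depth_4 = 6
height_4 = 5
pos_x_5 = 17.5
pos_y_5 = 17.5
pos_z_5 = 17
pos_x_6 = 13.5
pos_y_6 = 6.5
pos_z_6 = 10.5
height_6 = 6
pos_x_7 = 3
pos_y_7 = 5.5
width_7 = 5.5
depth_7 = 4
height_7 = 5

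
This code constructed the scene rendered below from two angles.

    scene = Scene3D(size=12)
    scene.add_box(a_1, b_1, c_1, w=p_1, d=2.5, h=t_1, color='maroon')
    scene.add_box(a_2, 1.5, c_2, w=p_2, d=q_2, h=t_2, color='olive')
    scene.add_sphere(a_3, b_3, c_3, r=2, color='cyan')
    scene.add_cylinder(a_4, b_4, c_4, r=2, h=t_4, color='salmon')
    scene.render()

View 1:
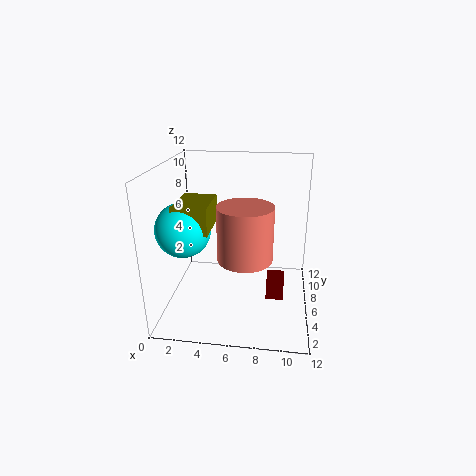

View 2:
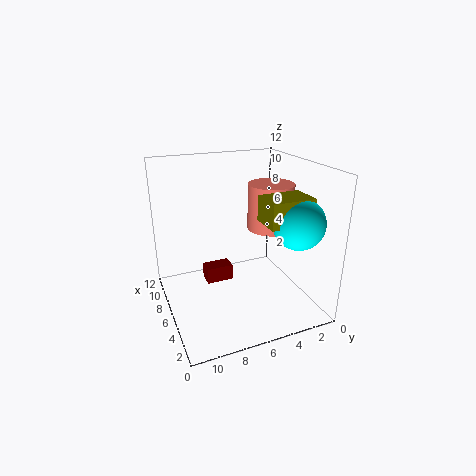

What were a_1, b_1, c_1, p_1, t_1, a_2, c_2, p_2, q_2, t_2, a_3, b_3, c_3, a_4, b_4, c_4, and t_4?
a_1 = 8.5, b_1 = 5.5, c_1 = 0.5, p_1 = 1.5, t_1 = 1.5, a_2 = 2, c_2 = 8, p_2 = 2.5, q_2 = 3.5, t_2 = 2, a_3 = 2.5, b_3 = 2.5, c_3 = 8, a_4 = 7, b_4 = 2.5, c_4 = 6, t_4 = 4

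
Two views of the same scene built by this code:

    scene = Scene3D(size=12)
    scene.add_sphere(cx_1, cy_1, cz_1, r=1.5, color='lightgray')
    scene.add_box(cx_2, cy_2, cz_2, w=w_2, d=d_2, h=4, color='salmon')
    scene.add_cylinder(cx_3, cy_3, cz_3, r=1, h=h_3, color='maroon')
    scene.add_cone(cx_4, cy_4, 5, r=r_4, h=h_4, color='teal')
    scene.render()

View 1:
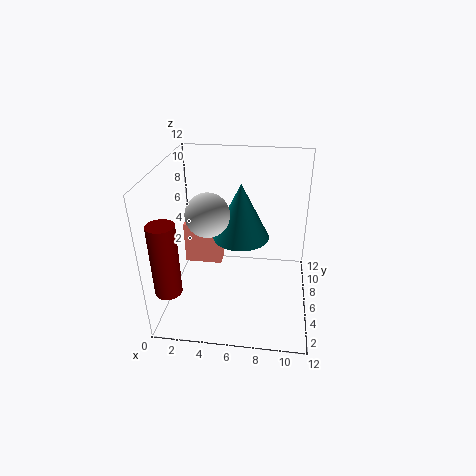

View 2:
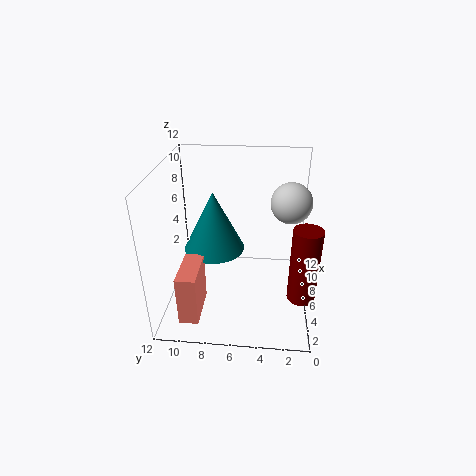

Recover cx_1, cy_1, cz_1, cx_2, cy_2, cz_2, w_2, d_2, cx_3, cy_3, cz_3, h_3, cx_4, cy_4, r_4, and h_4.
cx_1 = 4.5, cy_1 = 2, cz_1 = 10, cx_2 = 0.5, cy_2 = 8.5, cz_2 = 1.5, w_2 = 3.5, d_2 = 1.5, cx_3 = 1.5, cy_3 = 1, cz_3 = 4, h_3 = 5.5, cx_4 = 6, cy_4 = 8, r_4 = 2.5, h_4 = 5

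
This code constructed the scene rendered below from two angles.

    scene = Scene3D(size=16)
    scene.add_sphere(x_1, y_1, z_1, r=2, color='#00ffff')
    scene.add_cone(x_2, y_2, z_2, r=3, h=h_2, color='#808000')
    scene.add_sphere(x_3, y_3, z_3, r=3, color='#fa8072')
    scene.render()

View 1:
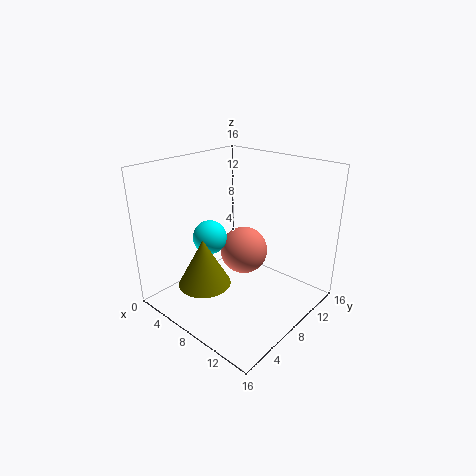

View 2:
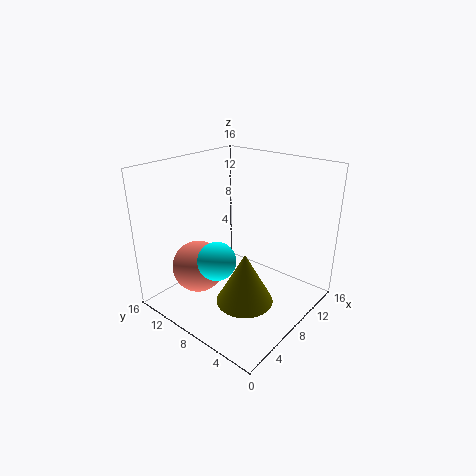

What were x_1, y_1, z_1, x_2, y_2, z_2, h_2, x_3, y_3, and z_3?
x_1 = 4
y_1 = 7.5
z_1 = 7
x_2 = 5.5
y_2 = 5
z_2 = 2.5
h_2 = 5.5
x_3 = 5.5
y_3 = 12
z_3 = 4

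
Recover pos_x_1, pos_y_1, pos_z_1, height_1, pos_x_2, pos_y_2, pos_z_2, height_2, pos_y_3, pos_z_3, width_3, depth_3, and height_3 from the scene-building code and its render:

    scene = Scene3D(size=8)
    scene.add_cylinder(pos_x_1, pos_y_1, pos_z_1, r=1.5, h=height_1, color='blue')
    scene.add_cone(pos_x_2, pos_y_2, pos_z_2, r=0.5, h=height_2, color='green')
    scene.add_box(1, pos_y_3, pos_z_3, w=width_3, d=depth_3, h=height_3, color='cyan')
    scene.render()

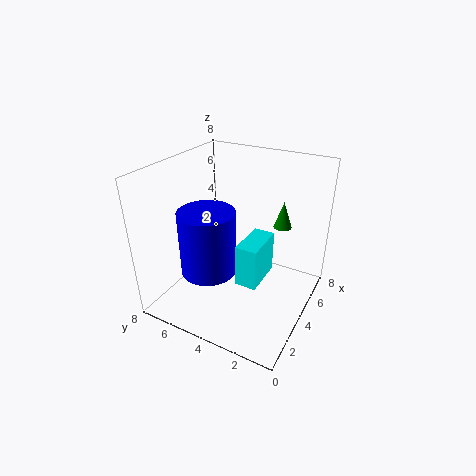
pos_x_1 = 2.5, pos_y_1 = 5, pos_z_1 = 2.5, height_1 = 3.5, pos_x_2 = 5.5, pos_y_2 = 2, pos_z_2 = 4.5, height_2 = 1.5, pos_y_3 = 1.5, pos_z_3 = 3.5, width_3 = 2, depth_3 = 1, height_3 = 2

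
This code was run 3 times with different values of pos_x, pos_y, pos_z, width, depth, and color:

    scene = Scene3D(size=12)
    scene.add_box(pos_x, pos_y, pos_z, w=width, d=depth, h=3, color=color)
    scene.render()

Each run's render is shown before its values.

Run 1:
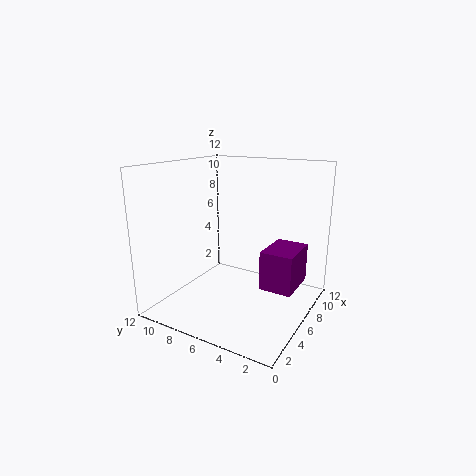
pos_x = 4; pos_y = 0.5; pos_z = 3; width = 3.5; depth = 2.5; color = 'purple'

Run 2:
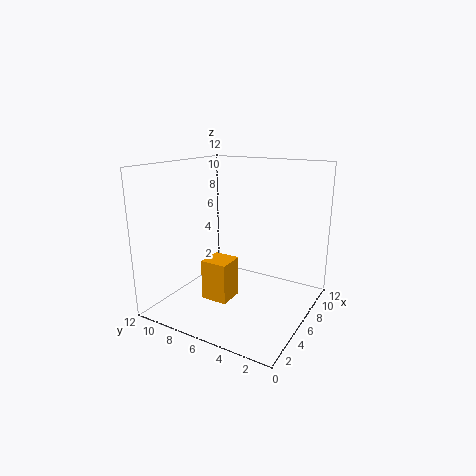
pos_x = 1.5; pos_y = 4.5; pos_z = 2.5; width = 2; depth = 2; color = 'orange'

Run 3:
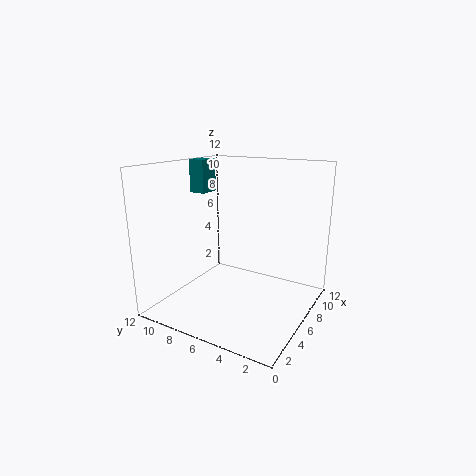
pos_x = 7.5; pos_y = 10.5; pos_z = 9; width = 2; depth = 1.5; color = 'teal'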